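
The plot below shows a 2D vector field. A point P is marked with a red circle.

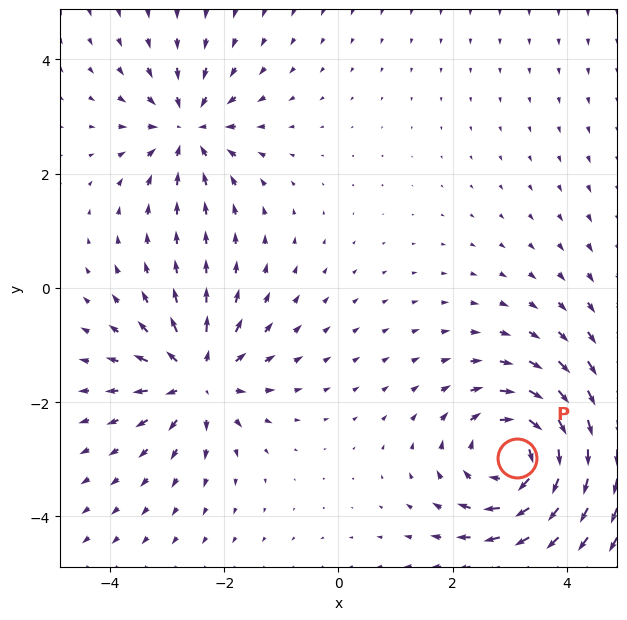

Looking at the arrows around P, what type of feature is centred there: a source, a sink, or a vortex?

At P (3.1, -3.0) the arrows circulate clockwise. Divergence ≈0, curl about -5 — near-zero divergence with nonzero curl is a vortex.

vortex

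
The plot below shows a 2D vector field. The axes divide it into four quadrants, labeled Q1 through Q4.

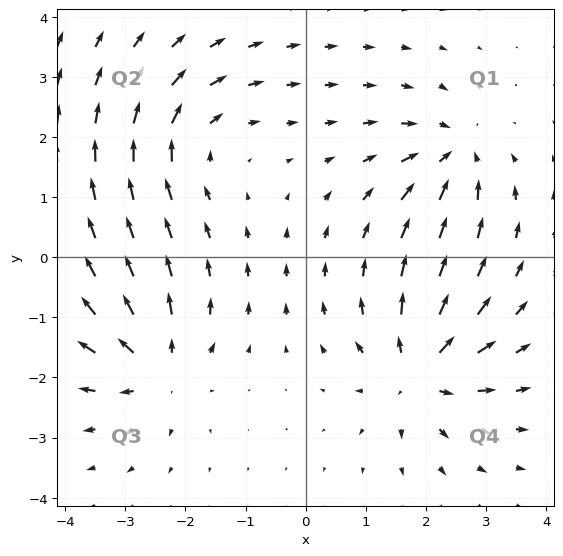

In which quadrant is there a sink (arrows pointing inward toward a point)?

The sink sits at approximately (2.5, 1.7), which lies in quadrant Q1. The divergence there is about -4, negative as expected for a sink.

Q1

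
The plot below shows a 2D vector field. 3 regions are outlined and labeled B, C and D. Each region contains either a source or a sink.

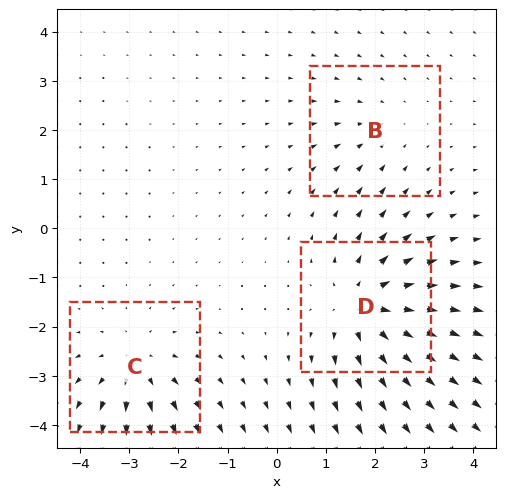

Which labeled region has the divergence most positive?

D

Divergence at each region's feature centre — B: about -2, C: about +3, D: about +5. Region D is most positive.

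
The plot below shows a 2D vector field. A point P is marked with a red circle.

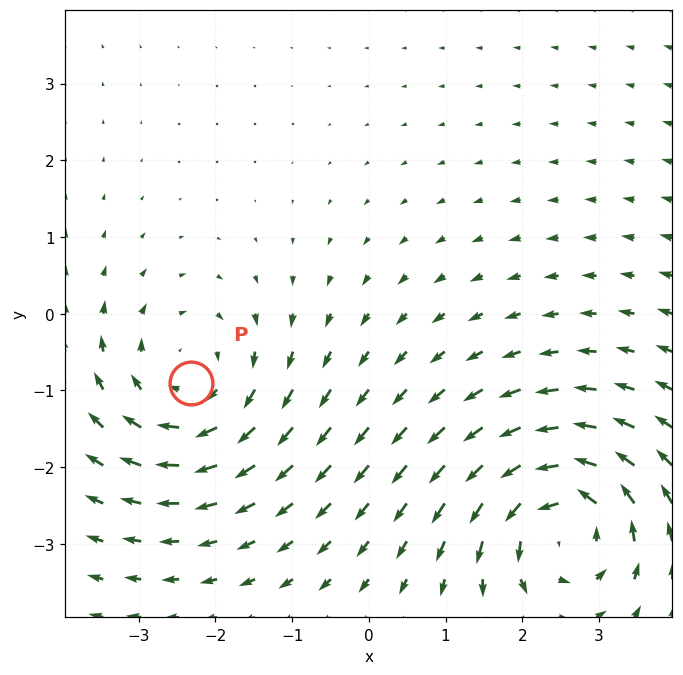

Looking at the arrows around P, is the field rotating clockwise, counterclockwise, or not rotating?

Near P at (-2.3, -0.9) the arrows circulate clockwise. The curl (z-component) there is about -4; negative curl means clockwise rotation.

clockwise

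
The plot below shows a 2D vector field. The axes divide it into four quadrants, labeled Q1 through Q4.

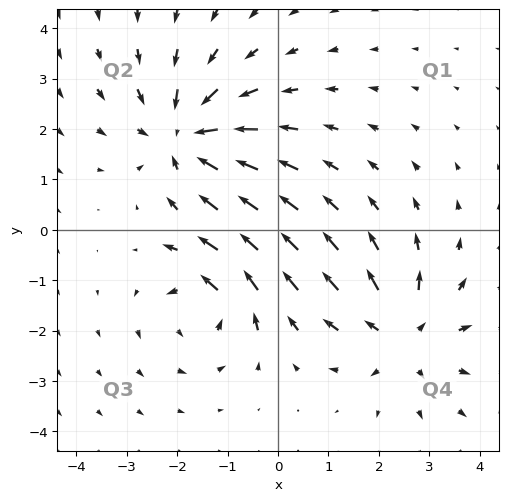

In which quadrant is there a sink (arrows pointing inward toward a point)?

The sink sits at approximately (-1.8, 1.9), which lies in quadrant Q2. The divergence there is about -4, negative as expected for a sink.

Q2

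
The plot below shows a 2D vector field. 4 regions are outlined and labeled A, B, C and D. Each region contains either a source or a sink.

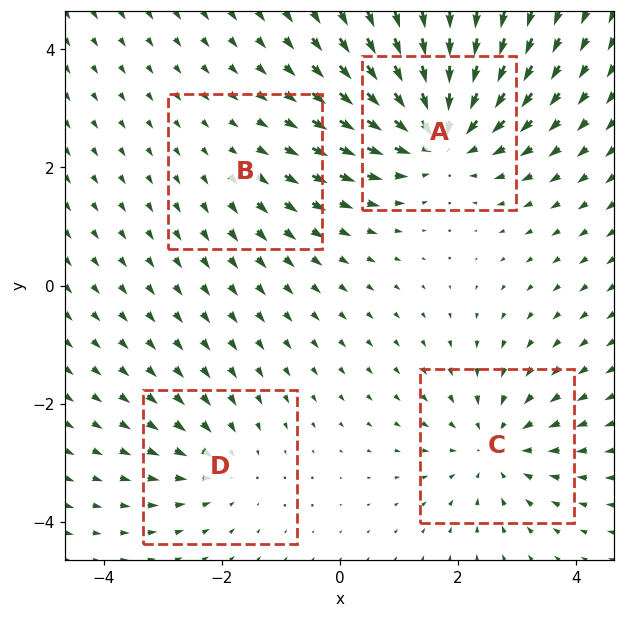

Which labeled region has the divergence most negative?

Divergence at each region's feature centre — A: about -7, B: about +2, C: about -4, D: about -3. Region A is most negative.

A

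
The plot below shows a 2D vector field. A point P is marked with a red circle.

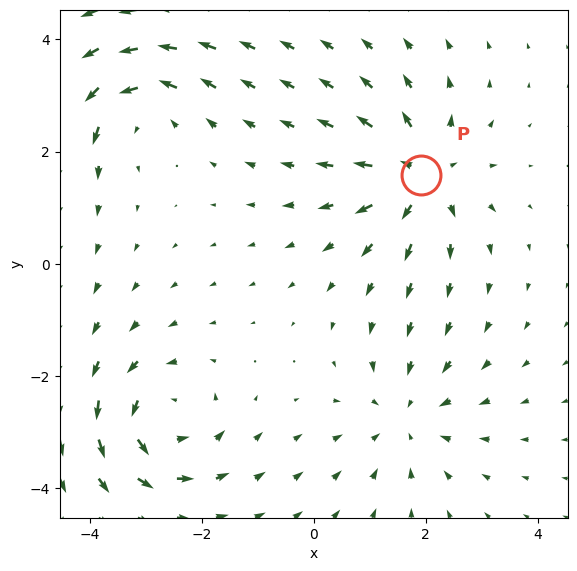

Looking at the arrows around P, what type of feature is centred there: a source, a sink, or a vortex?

source

At P (1.9, 1.6) the arrows spread outward. Divergence about +4, curl ≈0 — positive divergence with near-zero curl is a source.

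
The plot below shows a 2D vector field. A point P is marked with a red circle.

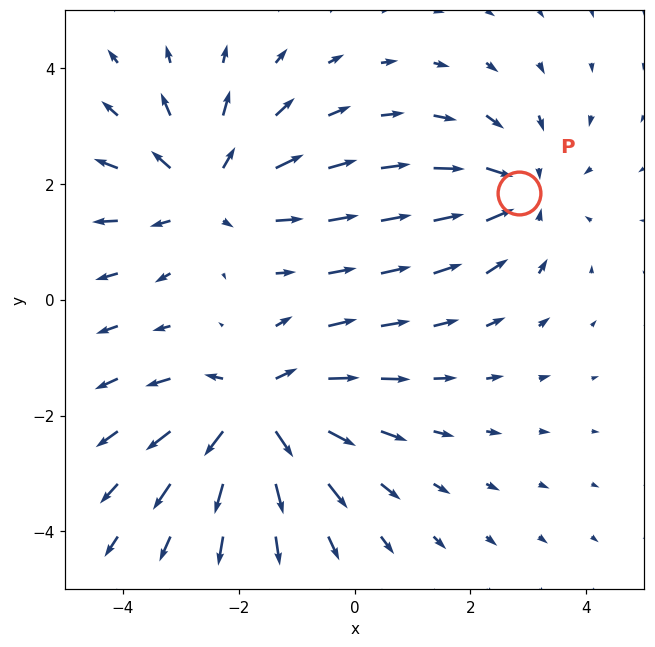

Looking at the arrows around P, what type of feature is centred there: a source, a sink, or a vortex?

At P (2.8, 1.8) the arrows converge inward. Divergence about -3, curl ≈0 — negative divergence with near-zero curl is a sink.

sink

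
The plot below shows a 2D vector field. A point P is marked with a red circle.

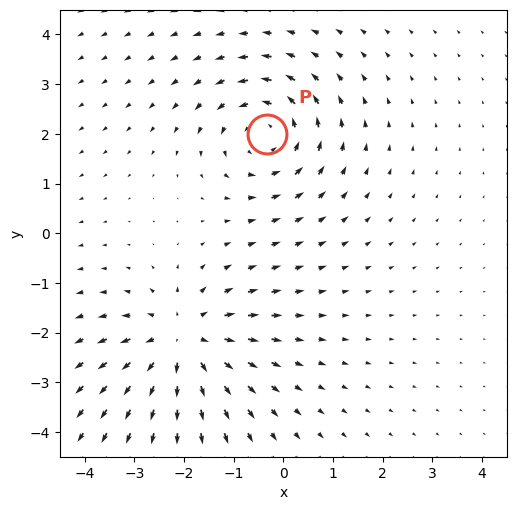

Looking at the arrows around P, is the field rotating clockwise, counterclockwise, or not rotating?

counterclockwise

Near P at (-0.3, 2.0) the arrows circulate counterclockwise. The curl (z-component) there is about +4; positive curl means counterclockwise rotation.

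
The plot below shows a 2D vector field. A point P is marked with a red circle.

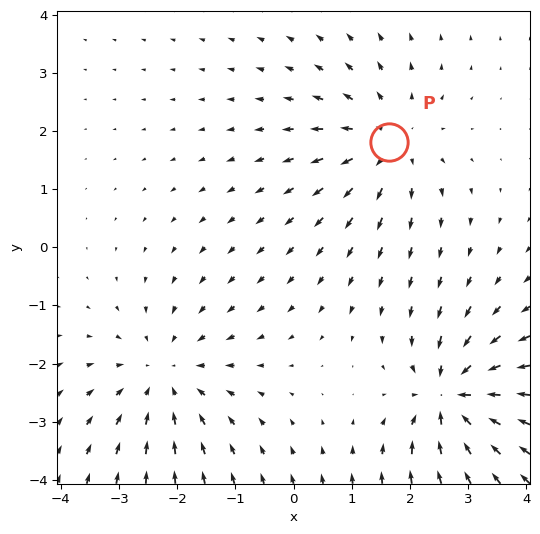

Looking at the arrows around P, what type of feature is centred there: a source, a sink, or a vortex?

source

At P (1.6, 1.8) the arrows spread outward. Divergence about +4, curl ≈0 — positive divergence with near-zero curl is a source.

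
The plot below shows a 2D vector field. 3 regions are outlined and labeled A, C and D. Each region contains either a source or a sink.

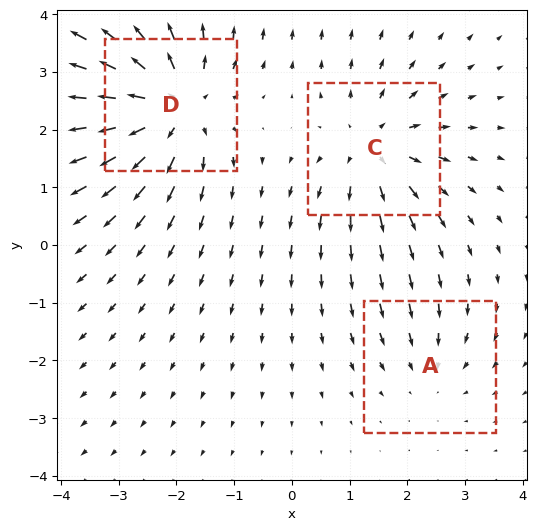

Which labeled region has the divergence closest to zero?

A

Divergence at each region's feature centre — A: about -2, C: about +3, D: about +5. Region A is closest to zero.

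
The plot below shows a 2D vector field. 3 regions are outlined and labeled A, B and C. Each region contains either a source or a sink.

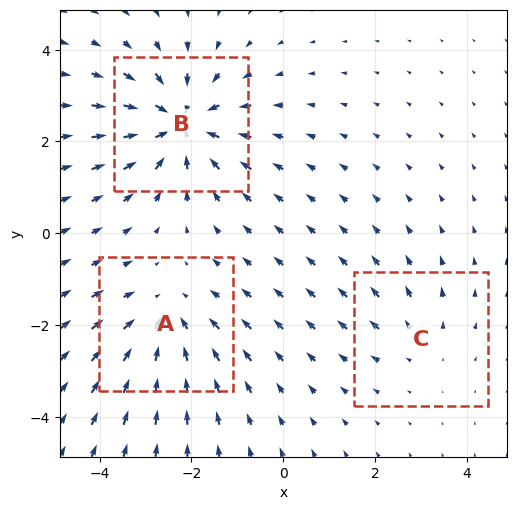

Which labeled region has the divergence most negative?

B

Divergence at each region's feature centre — A: about -3, B: about -5, C: about +2. Region B is most negative.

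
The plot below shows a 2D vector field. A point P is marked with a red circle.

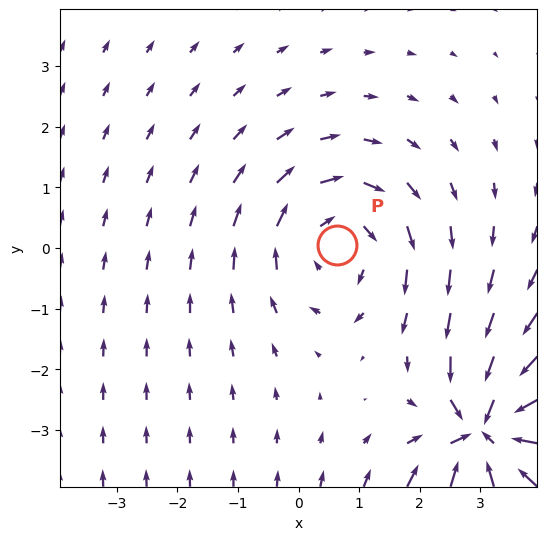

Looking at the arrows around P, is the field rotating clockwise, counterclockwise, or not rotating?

Near P at (0.6, 0.1) the arrows circulate clockwise. The curl (z-component) there is about -3; negative curl means clockwise rotation.

clockwise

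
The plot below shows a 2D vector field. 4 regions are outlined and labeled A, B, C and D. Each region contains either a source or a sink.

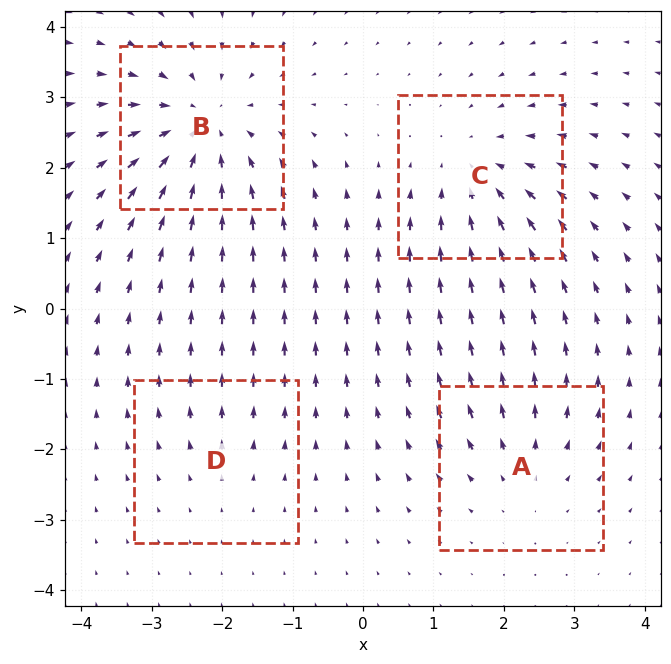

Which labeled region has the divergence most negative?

B

Divergence at each region's feature centre — A: about +3, B: about -6, C: about -4, D: about +2. Region B is most negative.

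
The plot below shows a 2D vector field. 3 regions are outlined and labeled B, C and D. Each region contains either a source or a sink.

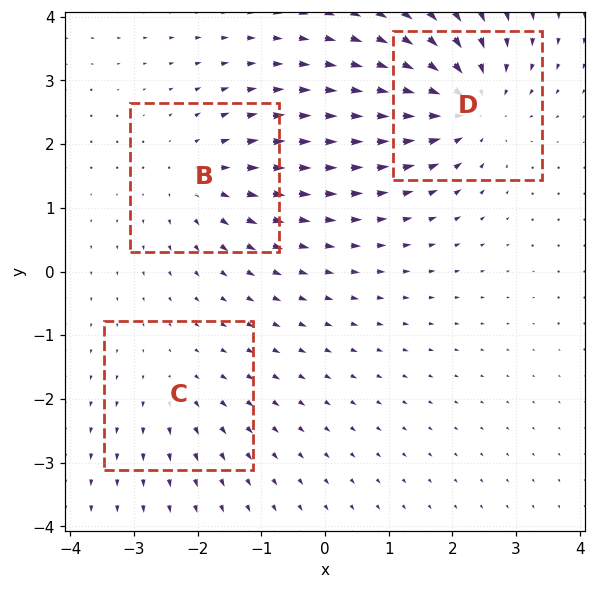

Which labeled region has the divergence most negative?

Divergence at each region's feature centre — B: about +3, C: about +2, D: about -5. Region D is most negative.

D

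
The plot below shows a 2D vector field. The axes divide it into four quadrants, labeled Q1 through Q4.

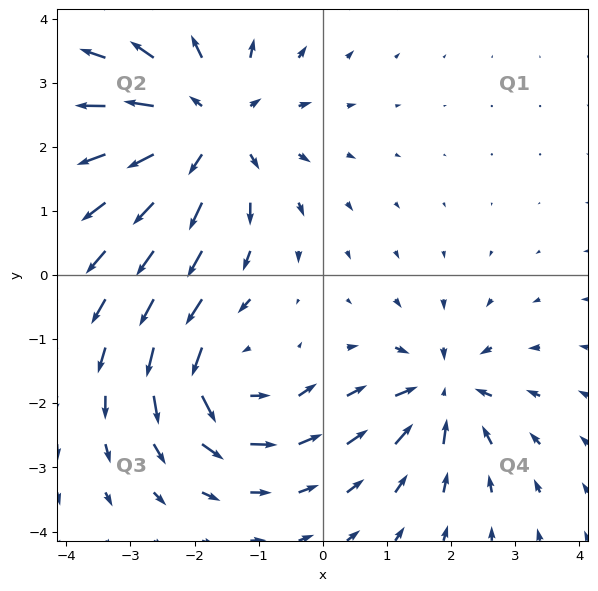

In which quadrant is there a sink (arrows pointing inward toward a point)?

The sink sits at approximately (1.9, -1.8), which lies in quadrant Q4. The divergence there is about -4, negative as expected for a sink.

Q4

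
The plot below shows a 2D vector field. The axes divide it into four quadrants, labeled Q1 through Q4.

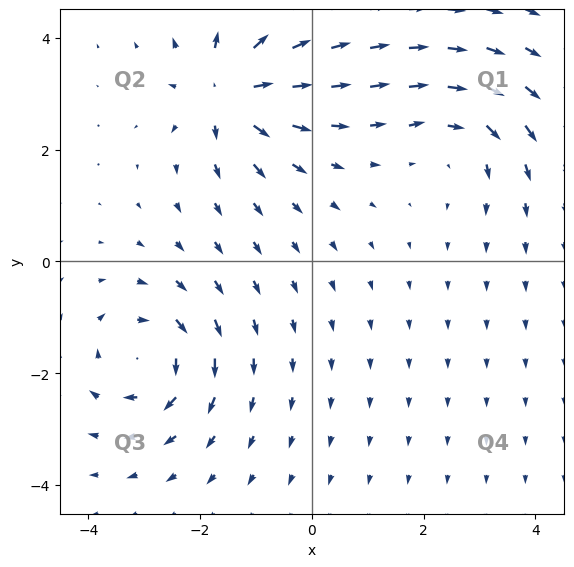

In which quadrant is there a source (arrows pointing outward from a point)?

Q2

The source sits at approximately (-1.5, 3.0), which lies in quadrant Q2. The divergence there is about +7, positive as expected for a source.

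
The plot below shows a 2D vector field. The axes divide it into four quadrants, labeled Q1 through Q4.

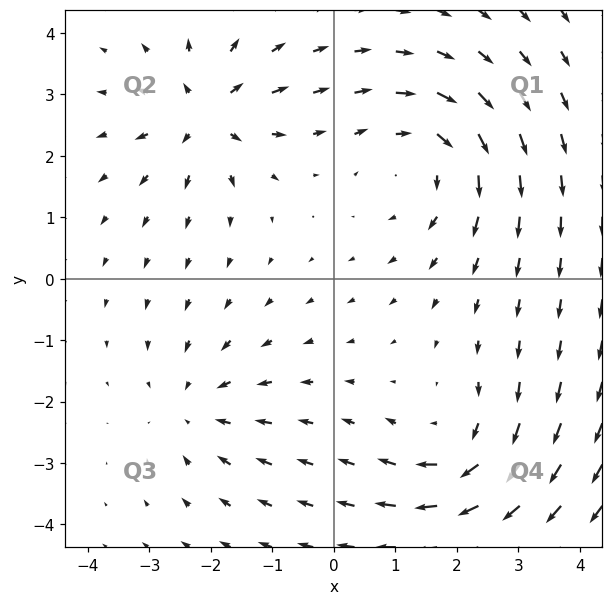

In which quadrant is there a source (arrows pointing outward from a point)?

Q2

The source sits at approximately (-2.1, 2.7), which lies in quadrant Q2. The divergence there is about +5, positive as expected for a source.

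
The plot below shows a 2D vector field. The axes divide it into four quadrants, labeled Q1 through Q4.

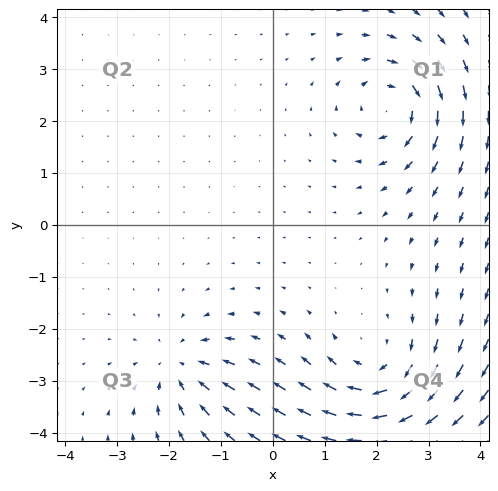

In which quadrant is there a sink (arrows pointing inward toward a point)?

Q3

The sink sits at approximately (-1.8, -2.8), which lies in quadrant Q3. The divergence there is about -4, negative as expected for a sink.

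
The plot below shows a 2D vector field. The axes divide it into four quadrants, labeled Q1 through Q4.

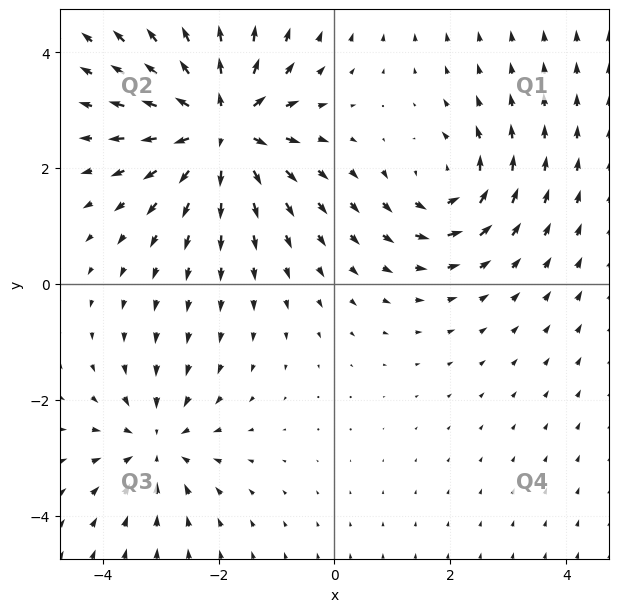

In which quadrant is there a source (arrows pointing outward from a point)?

Q2

The source sits at approximately (-2.0, 2.7), which lies in quadrant Q2. The divergence there is about +6, positive as expected for a source.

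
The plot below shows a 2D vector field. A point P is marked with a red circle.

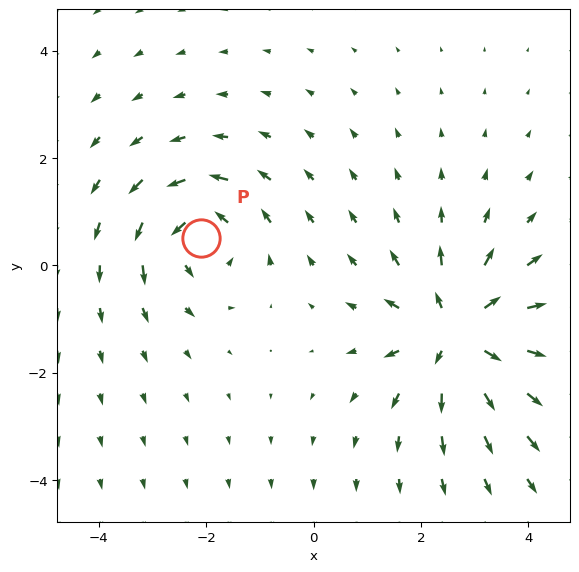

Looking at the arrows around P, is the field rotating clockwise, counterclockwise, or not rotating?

Near P at (-2.1, 0.5) the arrows circulate counterclockwise. The curl (z-component) there is about +5; positive curl means counterclockwise rotation.

counterclockwise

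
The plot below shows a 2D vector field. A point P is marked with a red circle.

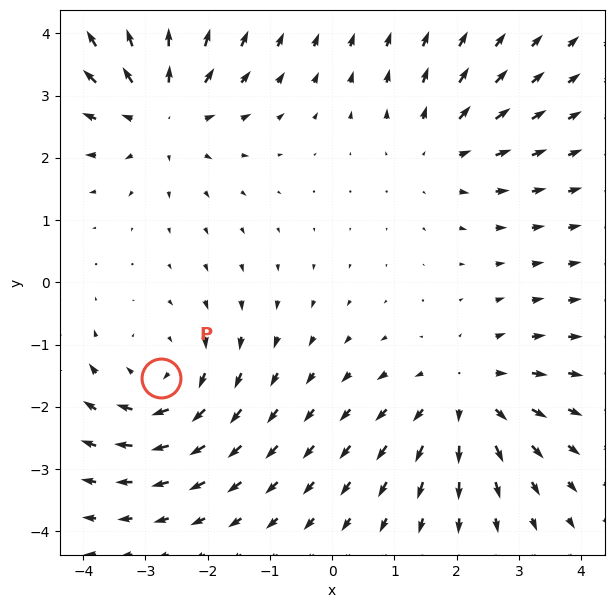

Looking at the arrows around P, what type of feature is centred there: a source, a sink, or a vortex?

vortex

At P (-2.8, -1.5) the arrows circulate clockwise. Divergence ≈0, curl about -4 — near-zero divergence with nonzero curl is a vortex.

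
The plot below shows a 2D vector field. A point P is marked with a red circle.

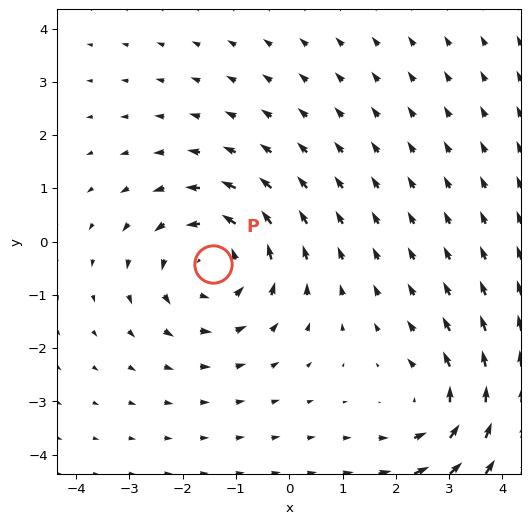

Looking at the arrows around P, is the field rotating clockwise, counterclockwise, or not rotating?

counterclockwise

Near P at (-1.4, -0.4) the arrows circulate counterclockwise. The curl (z-component) there is about +3; positive curl means counterclockwise rotation.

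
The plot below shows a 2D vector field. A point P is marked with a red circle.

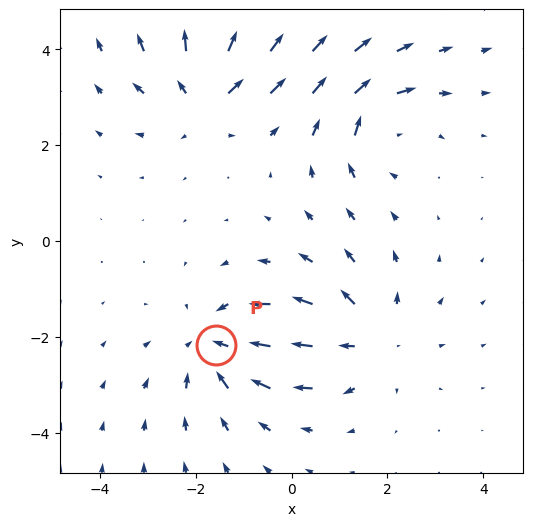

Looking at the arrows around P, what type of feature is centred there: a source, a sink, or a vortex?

sink

At P (-1.6, -2.2) the arrows converge inward. Divergence about -4, curl ≈0 — negative divergence with near-zero curl is a sink.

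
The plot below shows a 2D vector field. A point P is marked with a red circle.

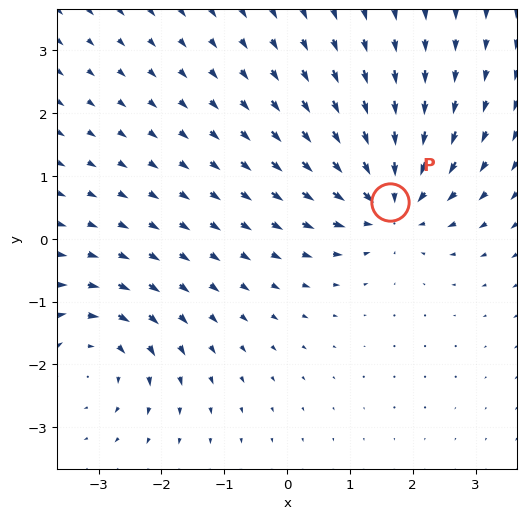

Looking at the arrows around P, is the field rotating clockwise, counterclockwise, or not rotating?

not rotating

Near P at (1.6, 0.6) the arrows show no circulation. The curl there is ≈0.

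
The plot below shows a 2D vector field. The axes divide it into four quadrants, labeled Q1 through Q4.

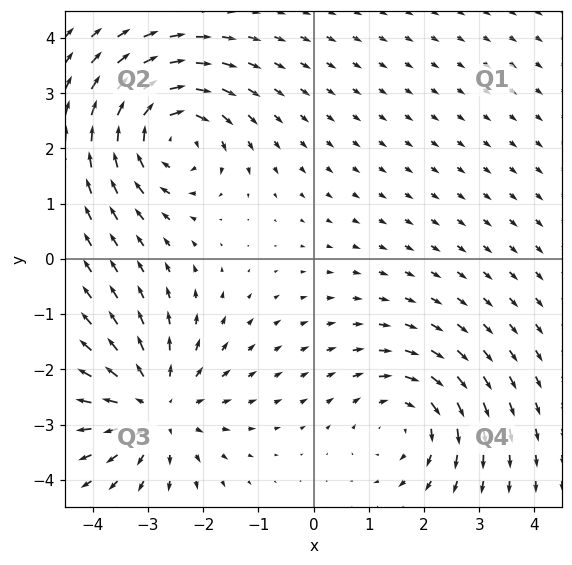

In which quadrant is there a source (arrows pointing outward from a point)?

The source sits at approximately (-2.9, -2.7), which lies in quadrant Q3. The divergence there is about +4, positive as expected for a source.

Q3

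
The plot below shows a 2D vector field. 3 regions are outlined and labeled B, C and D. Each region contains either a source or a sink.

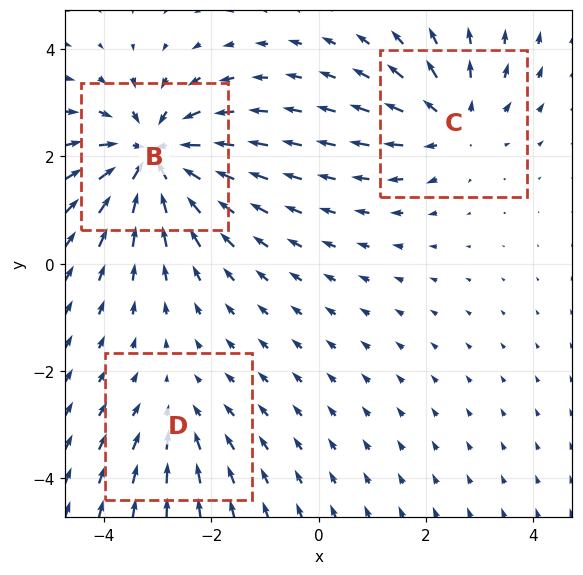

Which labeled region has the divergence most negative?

Divergence at each region's feature centre — B: about -6, C: about +3, D: about -2. Region B is most negative.

B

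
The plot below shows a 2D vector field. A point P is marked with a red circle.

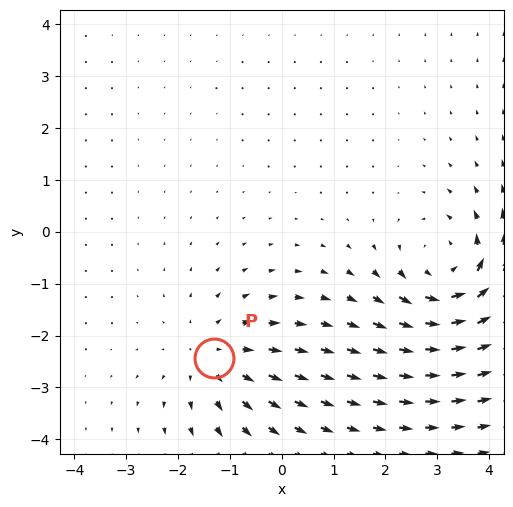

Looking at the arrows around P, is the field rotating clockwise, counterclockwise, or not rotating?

Near P at (-1.3, -2.4) the arrows show no circulation. The curl there is ≈0.

not rotating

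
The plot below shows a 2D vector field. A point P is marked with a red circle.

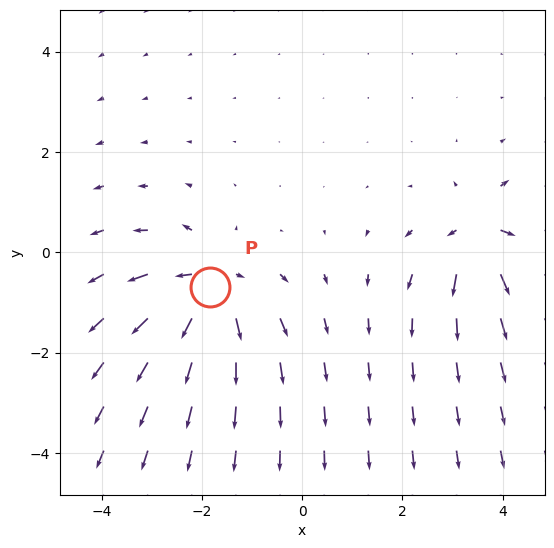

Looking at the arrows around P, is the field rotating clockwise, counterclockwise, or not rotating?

Near P at (-1.8, -0.7) the arrows show no circulation. The curl there is ≈0.

not rotating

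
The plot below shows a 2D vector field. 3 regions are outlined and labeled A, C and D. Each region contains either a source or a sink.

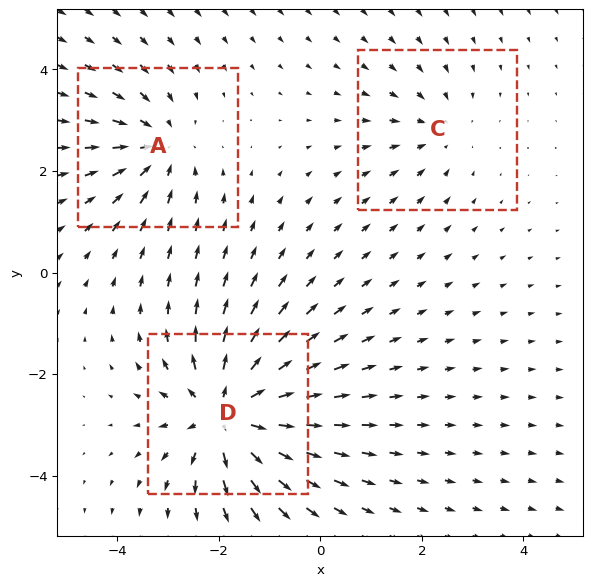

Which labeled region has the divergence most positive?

D

Divergence at each region's feature centre — A: about -3, C: about -2, D: about +5. Region D is most positive.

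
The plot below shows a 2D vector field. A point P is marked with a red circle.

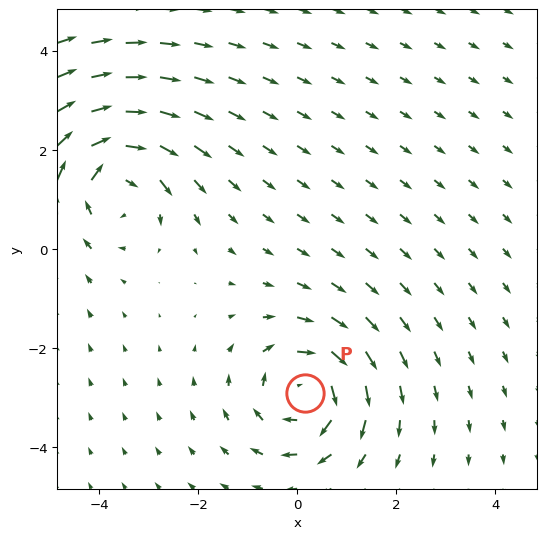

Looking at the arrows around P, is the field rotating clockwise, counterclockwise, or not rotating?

Near P at (0.2, -2.9) the arrows circulate clockwise. The curl (z-component) there is about -4; negative curl means clockwise rotation.

clockwise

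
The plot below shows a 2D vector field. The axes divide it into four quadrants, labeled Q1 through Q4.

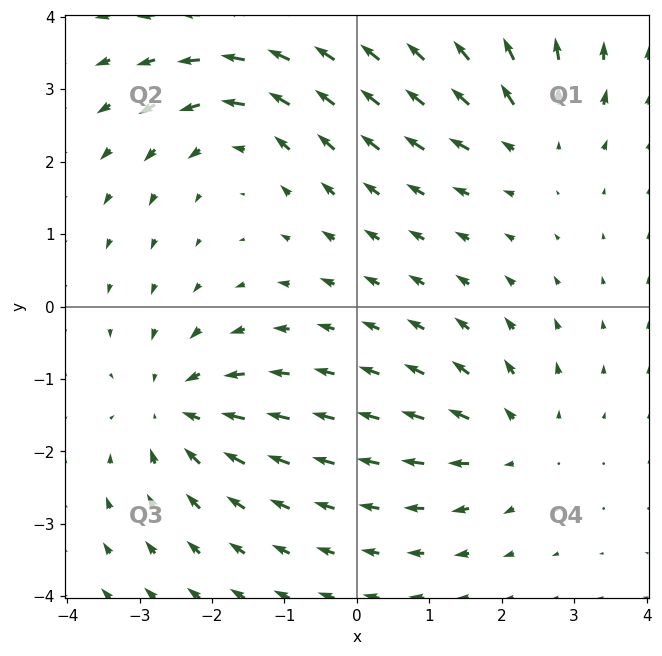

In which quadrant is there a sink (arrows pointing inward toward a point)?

Q3

The sink sits at approximately (-2.5, -1.4), which lies in quadrant Q3. The divergence there is about -4, negative as expected for a sink.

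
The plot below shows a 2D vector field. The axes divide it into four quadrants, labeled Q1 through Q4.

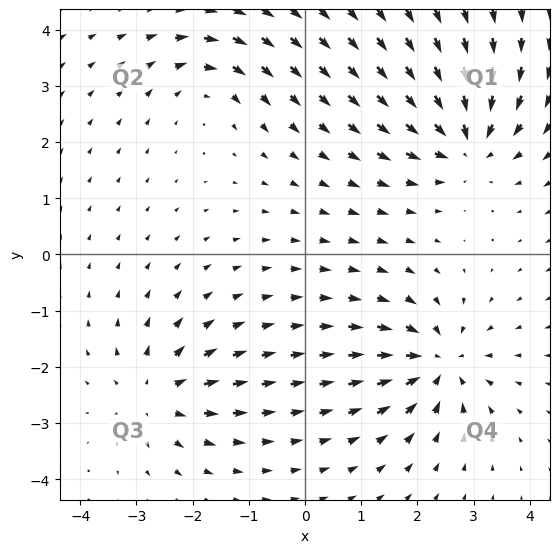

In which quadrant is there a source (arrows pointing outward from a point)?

Q3

The source sits at approximately (-2.6, -2.5), which lies in quadrant Q3. The divergence there is about +5, positive as expected for a source.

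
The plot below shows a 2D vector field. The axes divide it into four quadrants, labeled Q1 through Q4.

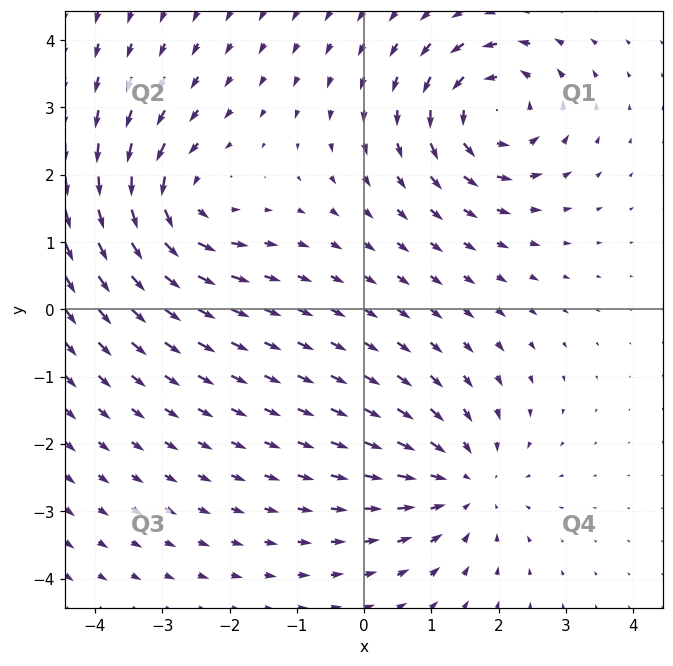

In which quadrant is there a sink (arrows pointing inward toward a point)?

The sink sits at approximately (1.5, -2.6), which lies in quadrant Q4. The divergence there is about -4, negative as expected for a sink.

Q4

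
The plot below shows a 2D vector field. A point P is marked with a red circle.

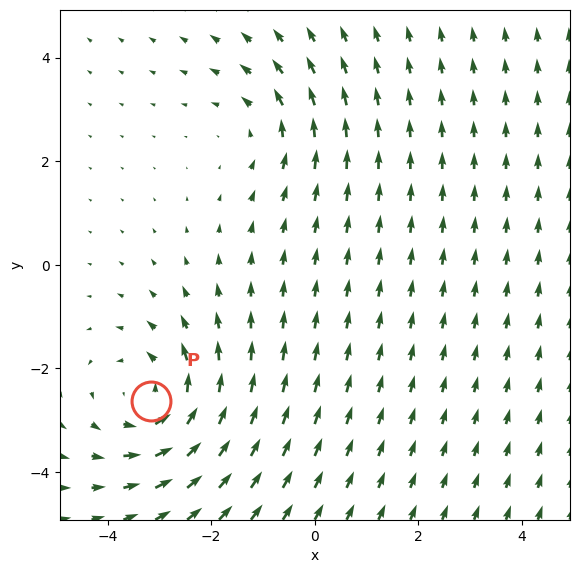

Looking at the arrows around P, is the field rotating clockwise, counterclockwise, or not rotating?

counterclockwise

Near P at (-3.2, -2.6) the arrows circulate counterclockwise. The curl (z-component) there is about +4; positive curl means counterclockwise rotation.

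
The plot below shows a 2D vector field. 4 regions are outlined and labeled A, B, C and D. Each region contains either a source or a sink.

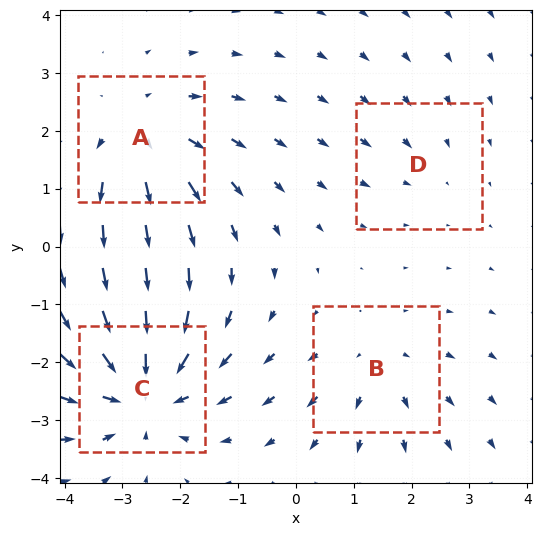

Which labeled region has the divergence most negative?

C

Divergence at each region's feature centre — A: about +4, B: about +3, C: about -6, D: about -2. Region C is most negative.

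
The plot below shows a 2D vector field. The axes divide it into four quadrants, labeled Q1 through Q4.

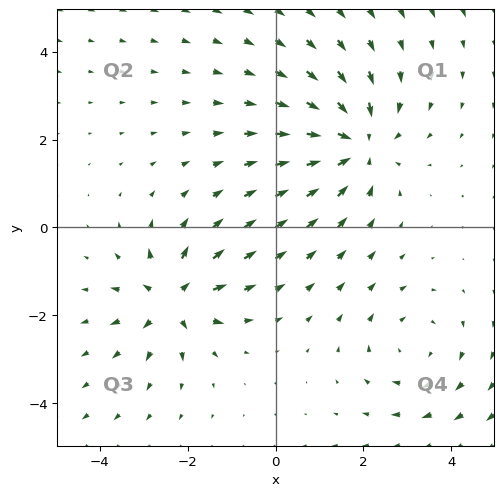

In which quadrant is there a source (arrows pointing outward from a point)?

The source sits at approximately (-2.4, -1.7), which lies in quadrant Q3. The divergence there is about +5, positive as expected for a source.

Q3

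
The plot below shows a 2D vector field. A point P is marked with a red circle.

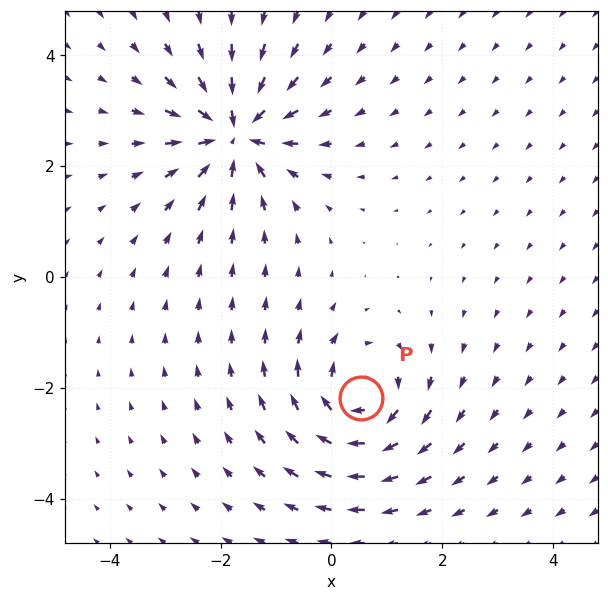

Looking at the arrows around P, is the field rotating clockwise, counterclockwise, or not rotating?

clockwise

Near P at (0.5, -2.2) the arrows circulate clockwise. The curl (z-component) there is about -5; negative curl means clockwise rotation.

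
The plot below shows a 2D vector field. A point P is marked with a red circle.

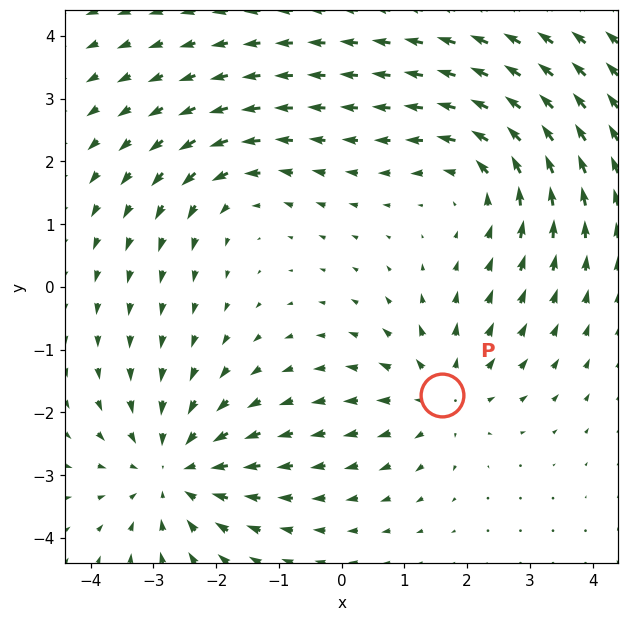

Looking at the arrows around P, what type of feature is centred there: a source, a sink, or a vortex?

At P (1.6, -1.7) the arrows spread outward. Divergence about +3, curl ≈0 — positive divergence with near-zero curl is a source.

source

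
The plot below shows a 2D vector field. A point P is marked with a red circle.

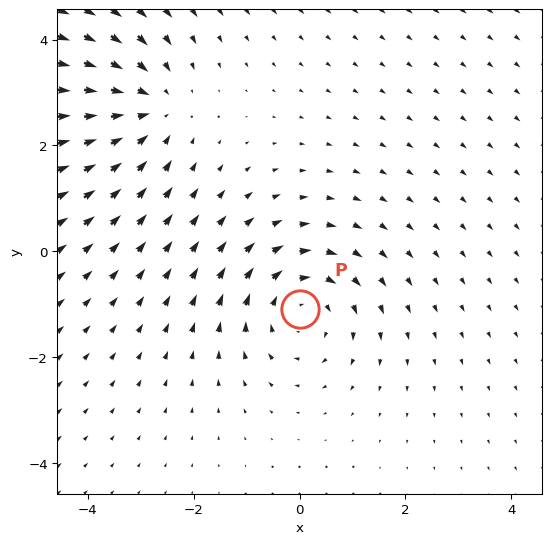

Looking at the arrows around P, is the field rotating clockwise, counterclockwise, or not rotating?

clockwise

Near P at (0.0, -1.1) the arrows circulate clockwise. The curl (z-component) there is about -3; negative curl means clockwise rotation.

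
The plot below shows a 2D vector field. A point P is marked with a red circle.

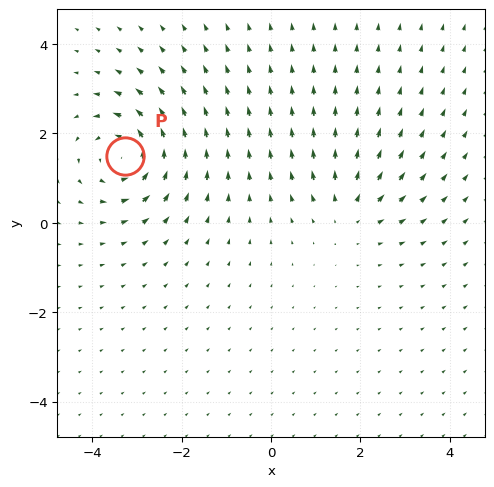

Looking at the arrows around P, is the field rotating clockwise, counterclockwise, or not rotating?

Near P at (-3.3, 1.5) the arrows circulate counterclockwise. The curl (z-component) there is about +6; positive curl means counterclockwise rotation.

counterclockwise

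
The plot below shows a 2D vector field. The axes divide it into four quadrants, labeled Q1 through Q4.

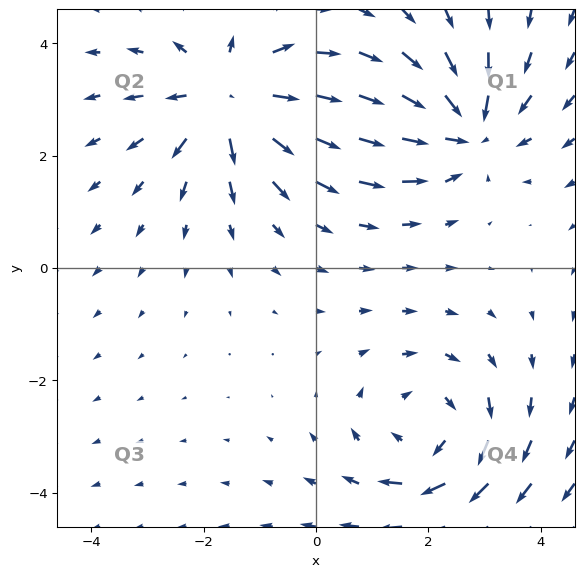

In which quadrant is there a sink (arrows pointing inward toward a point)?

Q1

The sink sits at approximately (2.7, 2.5), which lies in quadrant Q1. The divergence there is about -3, negative as expected for a sink.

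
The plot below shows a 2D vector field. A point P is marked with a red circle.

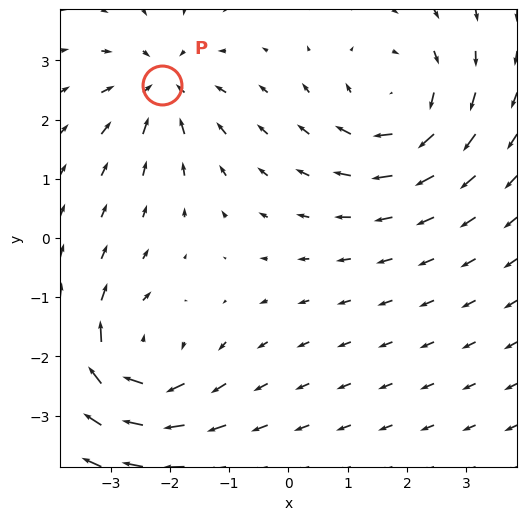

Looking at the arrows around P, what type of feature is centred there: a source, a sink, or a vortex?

At P (-2.1, 2.6) the arrows converge inward. Divergence about -5, curl ≈0 — negative divergence with near-zero curl is a sink.

sink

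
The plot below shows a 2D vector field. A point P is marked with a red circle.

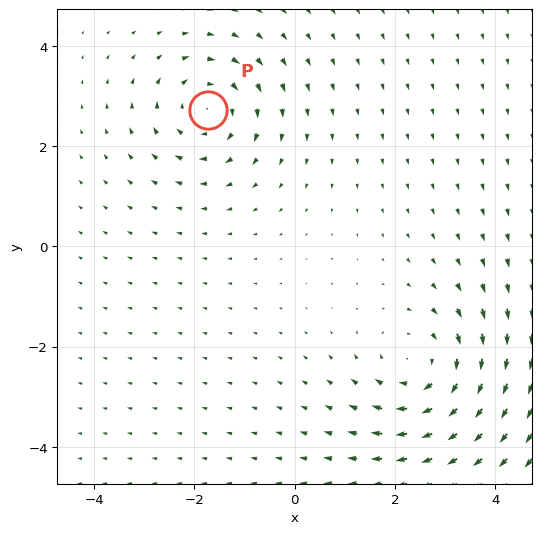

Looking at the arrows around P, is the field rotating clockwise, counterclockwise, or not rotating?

Near P at (-1.7, 2.7) the arrows circulate clockwise. The curl (z-component) there is about -4; negative curl means clockwise rotation.

clockwise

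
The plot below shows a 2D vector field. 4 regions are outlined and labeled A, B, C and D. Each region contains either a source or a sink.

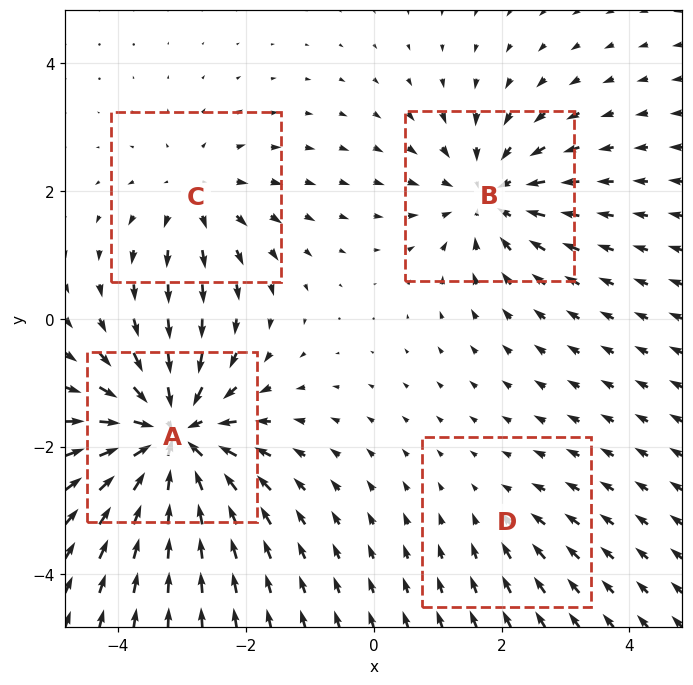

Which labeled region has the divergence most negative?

Divergence at each region's feature centre — A: about -8, B: about -5, C: about +4, D: about -2. Region A is most negative.

A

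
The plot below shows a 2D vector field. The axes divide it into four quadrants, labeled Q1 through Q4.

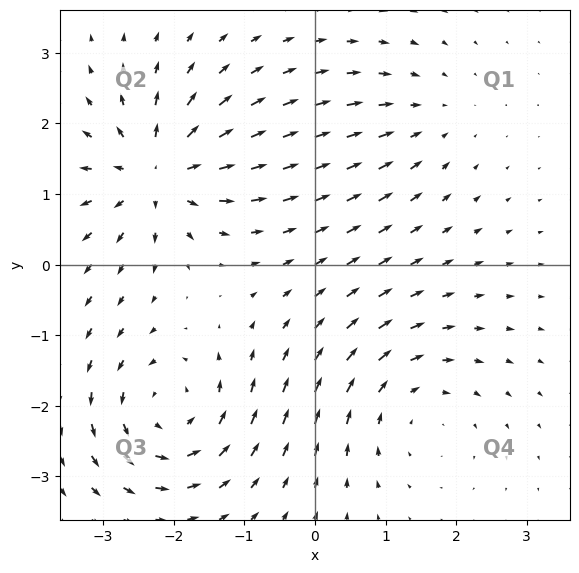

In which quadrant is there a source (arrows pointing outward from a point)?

Q2

The source sits at approximately (-2.2, 1.3), which lies in quadrant Q2. The divergence there is about +6, positive as expected for a source.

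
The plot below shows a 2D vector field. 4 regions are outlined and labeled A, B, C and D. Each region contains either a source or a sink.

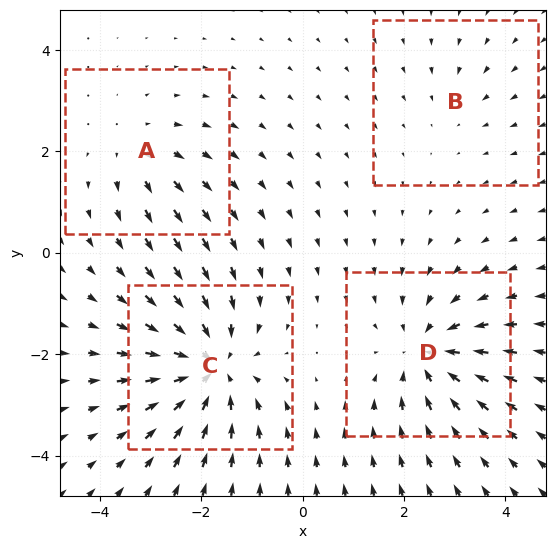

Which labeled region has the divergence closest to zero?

Divergence at each region's feature centre — A: about +3, B: about -2, C: about -6, D: about -5. Region B is closest to zero.

B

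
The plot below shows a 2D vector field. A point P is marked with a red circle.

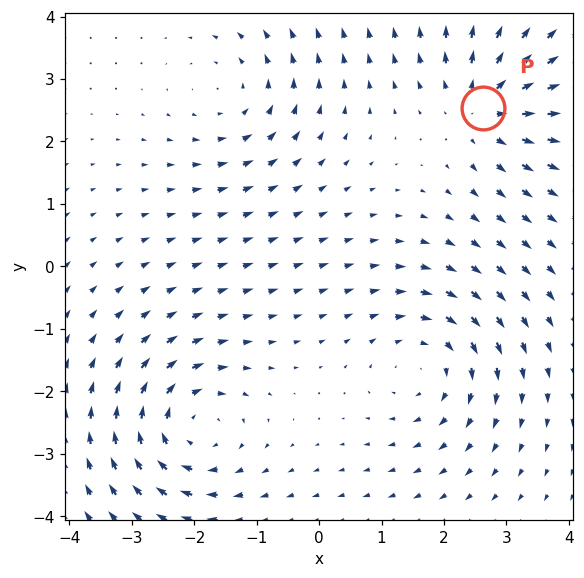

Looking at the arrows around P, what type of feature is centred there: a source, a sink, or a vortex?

At P (2.6, 2.5) the arrows spread outward. Divergence about +4, curl ≈0 — positive divergence with near-zero curl is a source.

source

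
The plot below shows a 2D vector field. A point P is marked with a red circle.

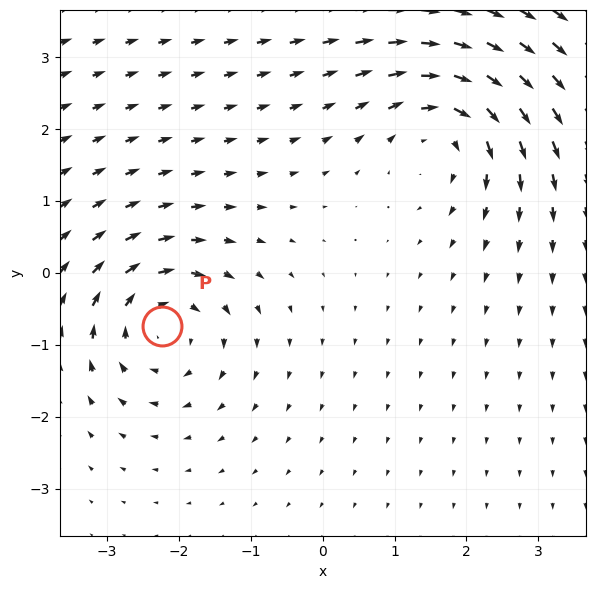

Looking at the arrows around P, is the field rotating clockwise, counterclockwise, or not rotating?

Near P at (-2.2, -0.7) the arrows circulate clockwise. The curl (z-component) there is about -5; negative curl means clockwise rotation.

clockwise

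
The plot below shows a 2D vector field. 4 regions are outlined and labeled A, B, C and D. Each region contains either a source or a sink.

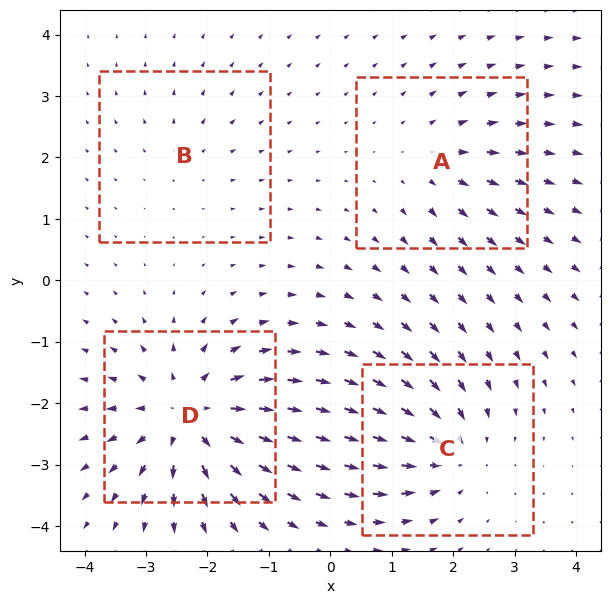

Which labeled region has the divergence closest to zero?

B

Divergence at each region's feature centre — A: about +3, B: about +2, C: about -5, D: about +7. Region B is closest to zero.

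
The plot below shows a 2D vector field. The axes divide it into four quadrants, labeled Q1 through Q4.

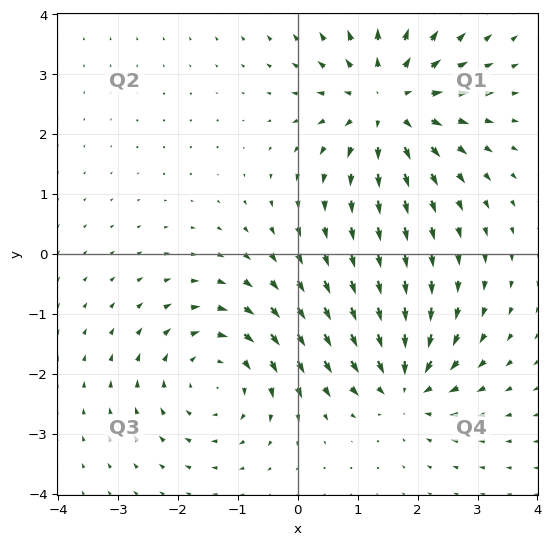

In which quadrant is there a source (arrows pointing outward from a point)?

Q1

The source sits at approximately (1.5, 2.5), which lies in quadrant Q1. The divergence there is about +5, positive as expected for a source.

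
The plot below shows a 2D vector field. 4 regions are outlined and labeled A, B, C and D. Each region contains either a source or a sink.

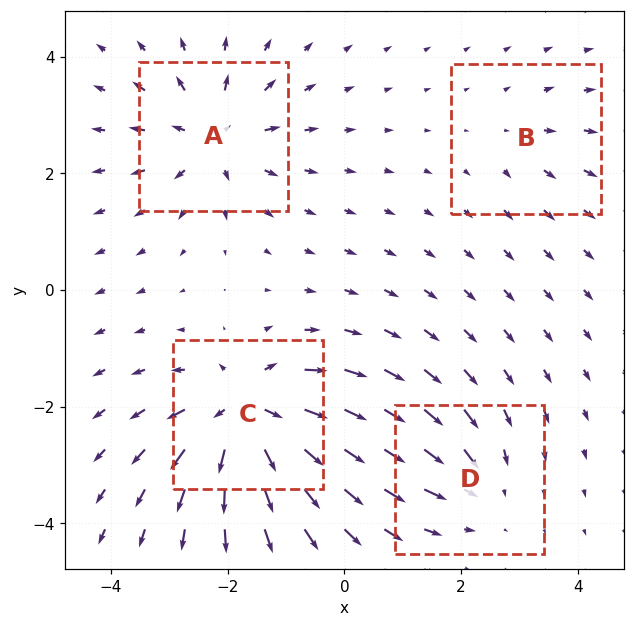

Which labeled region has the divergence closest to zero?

Divergence at each region's feature centre — A: about +5, B: about +2, C: about +8, D: about -4. Region B is closest to zero.

B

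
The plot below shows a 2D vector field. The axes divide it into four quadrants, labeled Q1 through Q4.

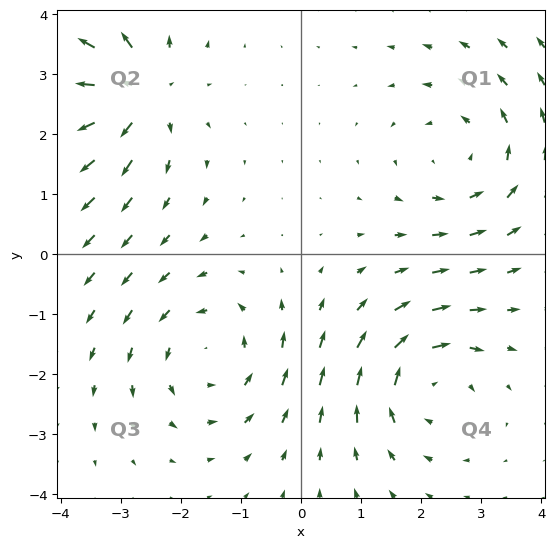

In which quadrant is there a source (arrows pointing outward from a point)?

The source sits at approximately (-2.7, 2.7), which lies in quadrant Q2. The divergence there is about +4, positive as expected for a source.

Q2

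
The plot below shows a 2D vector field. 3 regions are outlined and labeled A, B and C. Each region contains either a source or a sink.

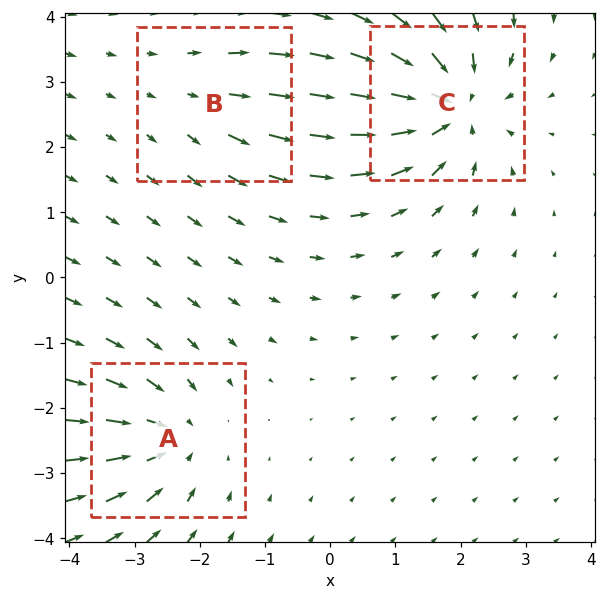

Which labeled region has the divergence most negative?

Divergence at each region's feature centre — A: about -3, B: about +2, C: about -5. Region C is most negative.

C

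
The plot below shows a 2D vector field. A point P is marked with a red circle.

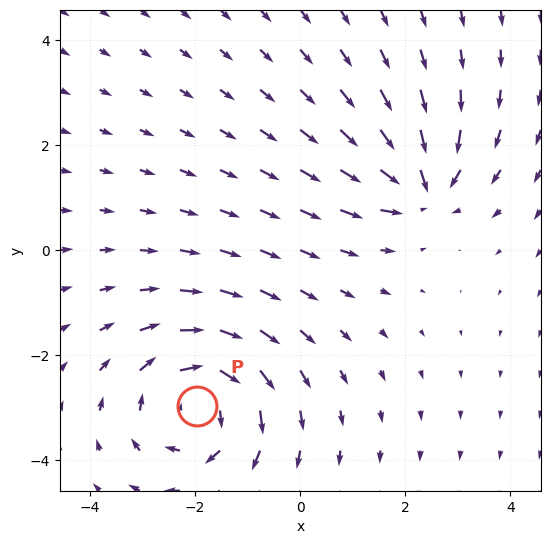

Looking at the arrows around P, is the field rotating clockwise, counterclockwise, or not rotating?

Near P at (-2.0, -3.0) the arrows circulate clockwise. The curl (z-component) there is about -4; negative curl means clockwise rotation.

clockwise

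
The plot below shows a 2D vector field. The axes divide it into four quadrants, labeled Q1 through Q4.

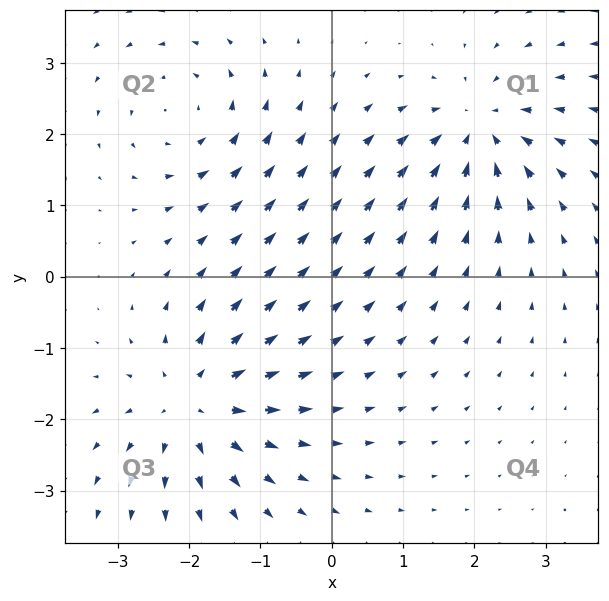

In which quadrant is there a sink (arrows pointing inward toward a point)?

Q1

The sink sits at approximately (2.1, 2.1), which lies in quadrant Q1. The divergence there is about -5, negative as expected for a sink.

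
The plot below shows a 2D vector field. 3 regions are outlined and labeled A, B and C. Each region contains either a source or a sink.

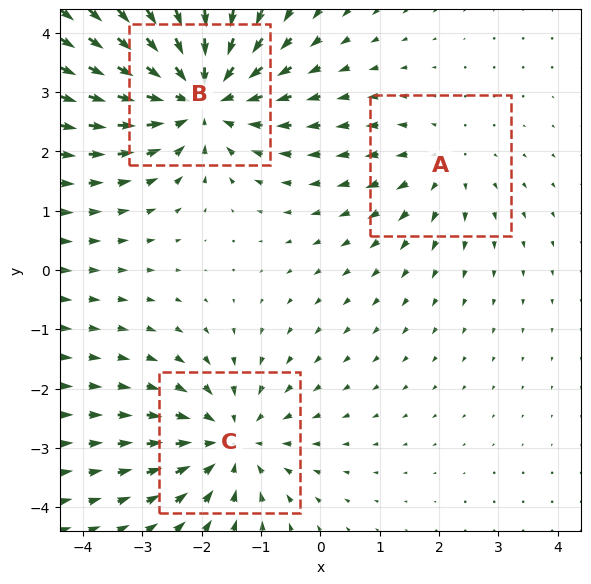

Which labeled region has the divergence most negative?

Divergence at each region's feature centre — A: about +2, B: about -4, C: about -3. Region B is most negative.

B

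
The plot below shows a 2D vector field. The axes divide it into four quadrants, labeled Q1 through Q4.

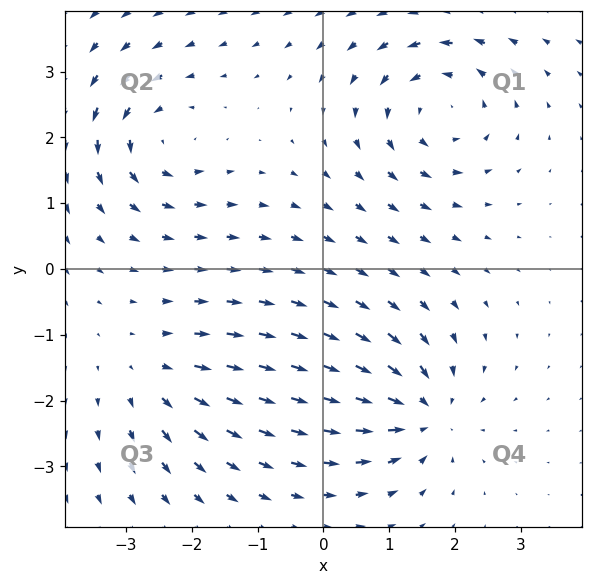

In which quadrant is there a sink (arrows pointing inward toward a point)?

The sink sits at approximately (1.5, -2.2), which lies in quadrant Q4. The divergence there is about -5, negative as expected for a sink.

Q4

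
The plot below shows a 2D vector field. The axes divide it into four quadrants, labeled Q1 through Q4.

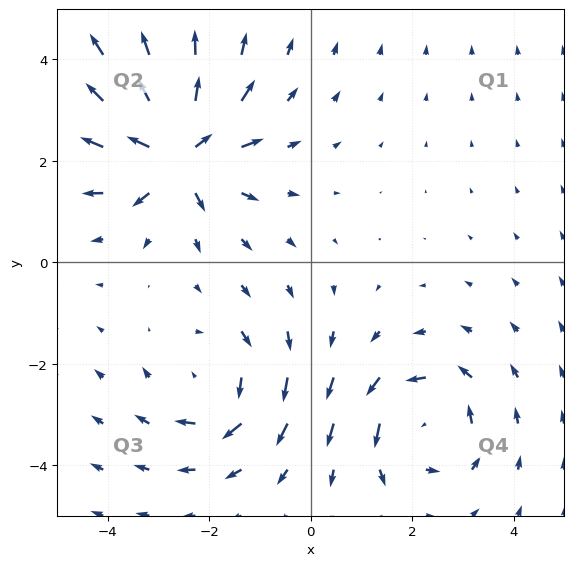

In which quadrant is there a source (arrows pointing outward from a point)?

Q2

The source sits at approximately (-2.6, 2.2), which lies in quadrant Q2. The divergence there is about +7, positive as expected for a source.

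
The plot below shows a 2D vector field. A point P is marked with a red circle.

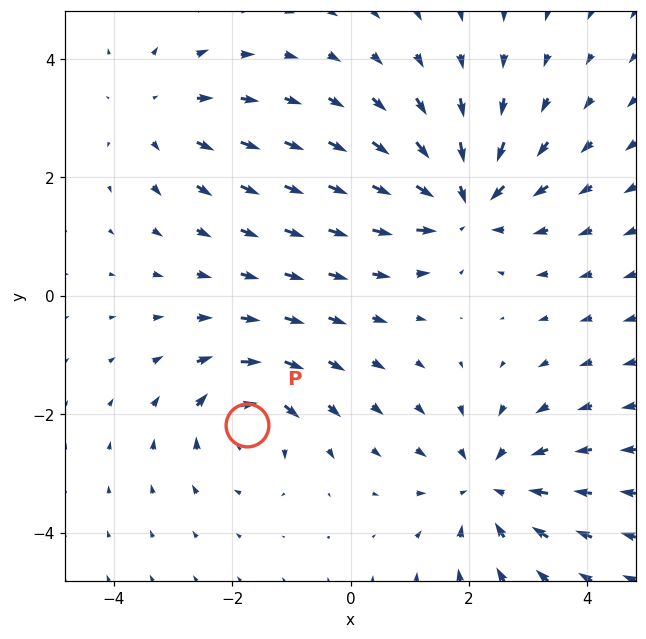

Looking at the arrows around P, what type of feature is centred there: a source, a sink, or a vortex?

vortex

At P (-1.7, -2.2) the arrows circulate clockwise. Divergence ≈0, curl about -5 — near-zero divergence with nonzero curl is a vortex.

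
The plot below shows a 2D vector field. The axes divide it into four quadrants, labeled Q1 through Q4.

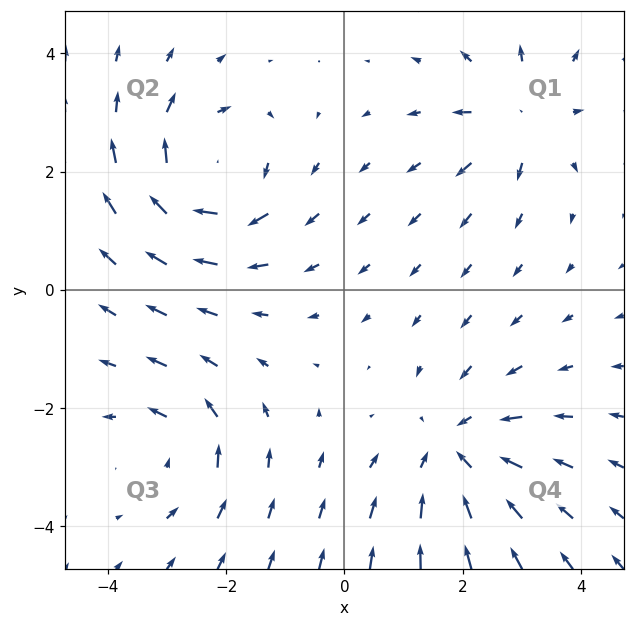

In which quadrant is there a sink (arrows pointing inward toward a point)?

The sink sits at approximately (1.9, -2.7), which lies in quadrant Q4. The divergence there is about -4, negative as expected for a sink.

Q4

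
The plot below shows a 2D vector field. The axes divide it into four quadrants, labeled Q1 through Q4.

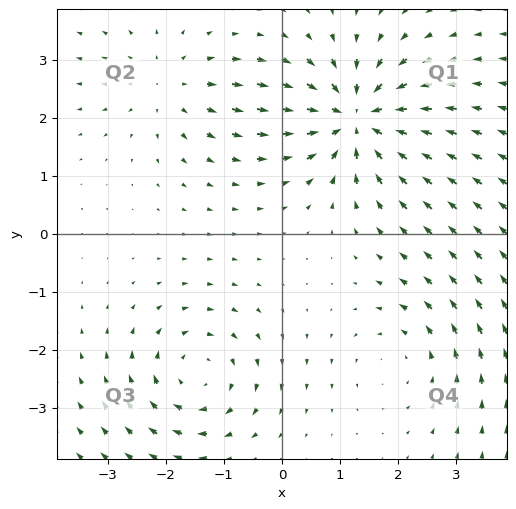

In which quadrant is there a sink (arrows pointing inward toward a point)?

Q1

The sink sits at approximately (1.3, 2.0), which lies in quadrant Q1. The divergence there is about -6, negative as expected for a sink.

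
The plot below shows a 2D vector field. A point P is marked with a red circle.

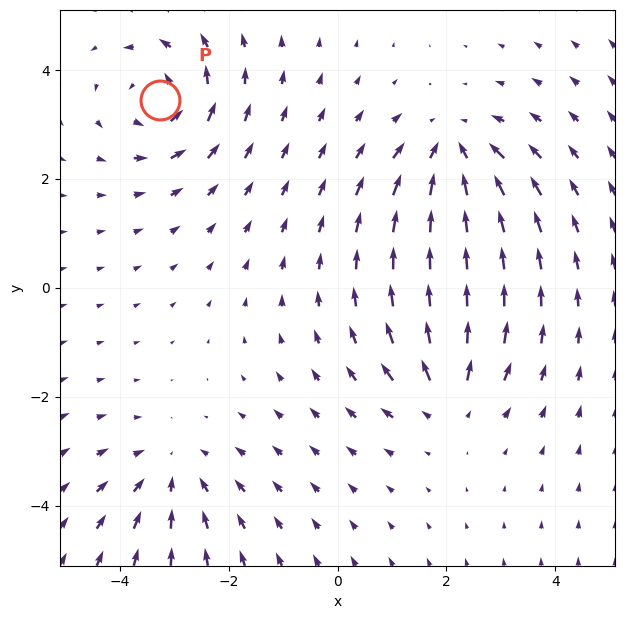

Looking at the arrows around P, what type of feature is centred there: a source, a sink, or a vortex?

At P (-3.3, 3.4) the arrows circulate counterclockwise. Divergence ≈0, curl about +5 — near-zero divergence with nonzero curl is a vortex.

vortex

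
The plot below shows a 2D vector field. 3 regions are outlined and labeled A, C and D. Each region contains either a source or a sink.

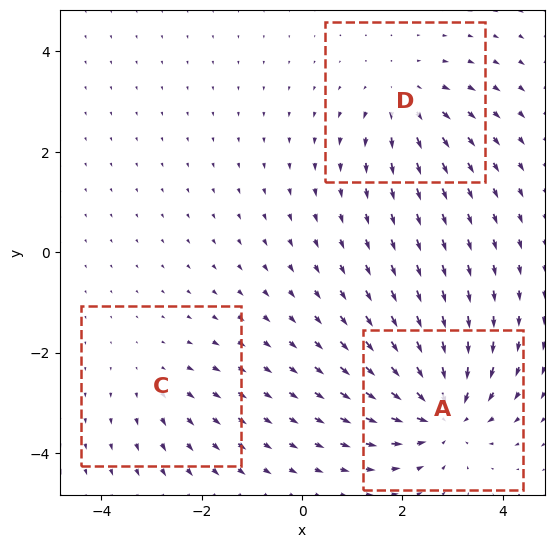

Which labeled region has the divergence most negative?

Divergence at each region's feature centre — A: about -5, C: about +2, D: about +3. Region A is most negative.

A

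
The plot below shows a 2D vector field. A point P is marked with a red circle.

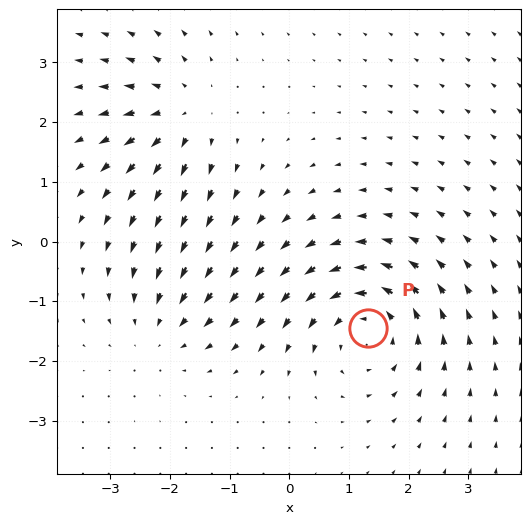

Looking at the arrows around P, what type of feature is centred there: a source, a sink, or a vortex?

vortex

At P (1.3, -1.5) the arrows circulate counterclockwise. Divergence ≈0, curl about +5 — near-zero divergence with nonzero curl is a vortex.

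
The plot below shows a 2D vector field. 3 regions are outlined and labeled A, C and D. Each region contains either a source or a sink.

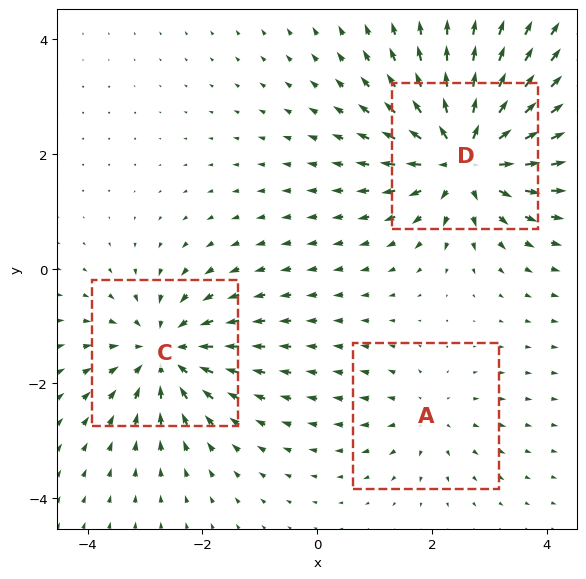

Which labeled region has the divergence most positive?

Divergence at each region's feature centre — A: about +2, C: about -4, D: about +5. Region D is most positive.

D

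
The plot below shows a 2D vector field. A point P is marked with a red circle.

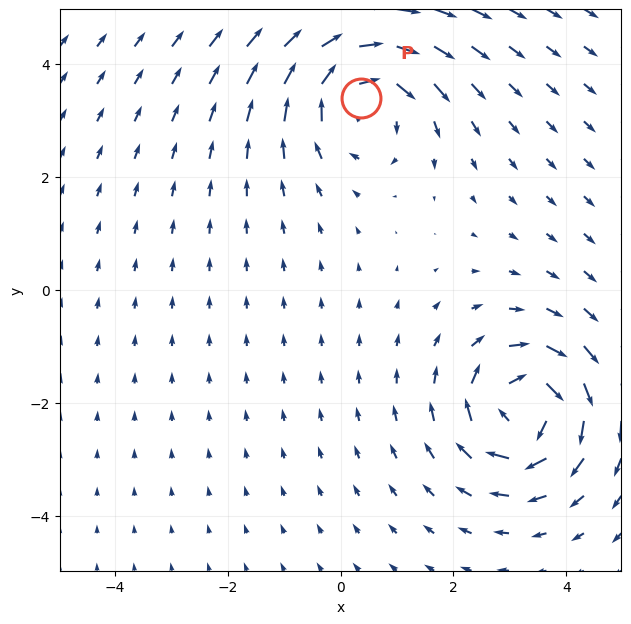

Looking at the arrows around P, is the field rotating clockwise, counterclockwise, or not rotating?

Near P at (0.4, 3.4) the arrows circulate clockwise. The curl (z-component) there is about -4; negative curl means clockwise rotation.

clockwise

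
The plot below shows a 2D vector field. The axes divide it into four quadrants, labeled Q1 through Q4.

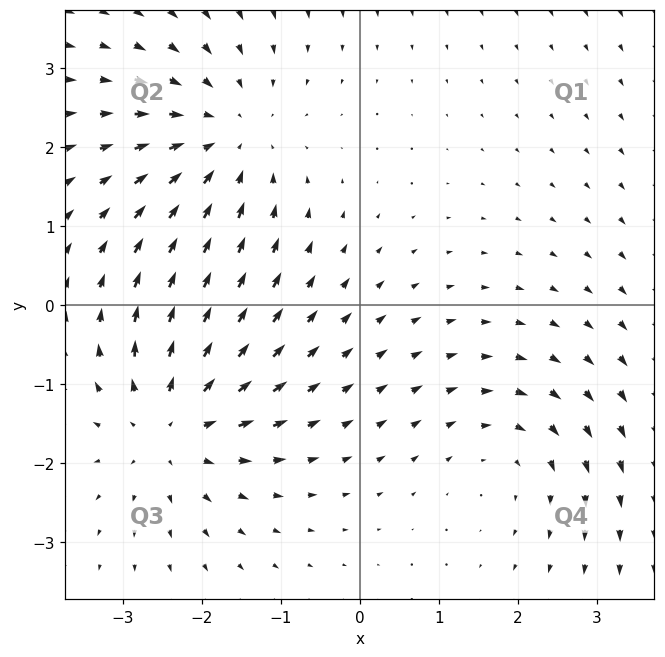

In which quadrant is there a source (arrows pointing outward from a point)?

The source sits at approximately (-2.4, -1.5), which lies in quadrant Q3. The divergence there is about +4, positive as expected for a source.

Q3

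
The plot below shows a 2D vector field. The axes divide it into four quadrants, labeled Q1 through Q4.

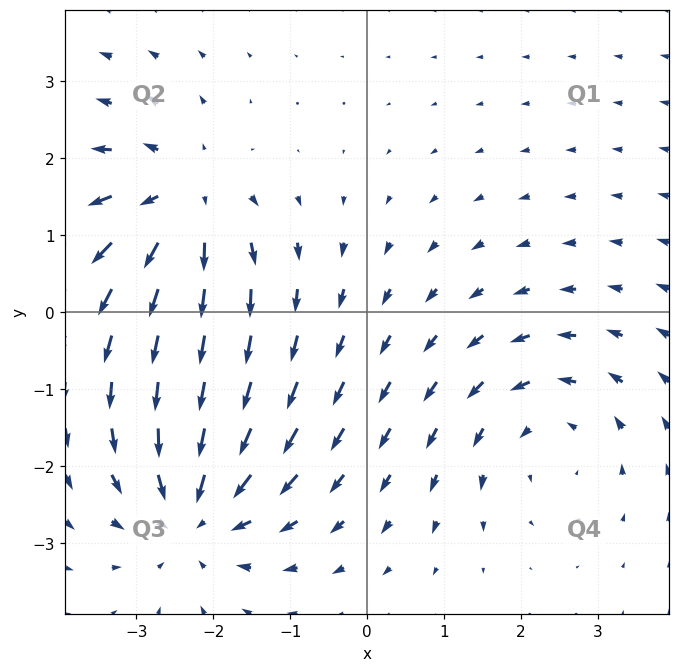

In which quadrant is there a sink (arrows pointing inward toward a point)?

The sink sits at approximately (-2.2, -2.6), which lies in quadrant Q3. The divergence there is about -5, negative as expected for a sink.

Q3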